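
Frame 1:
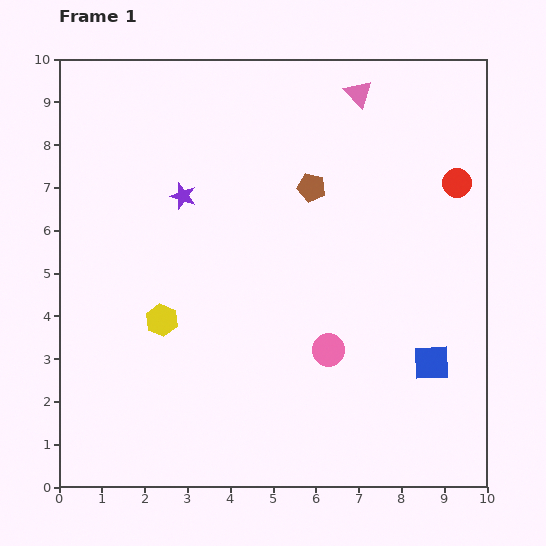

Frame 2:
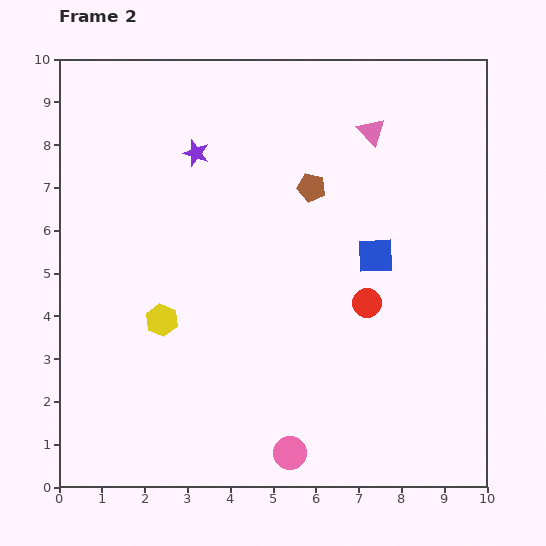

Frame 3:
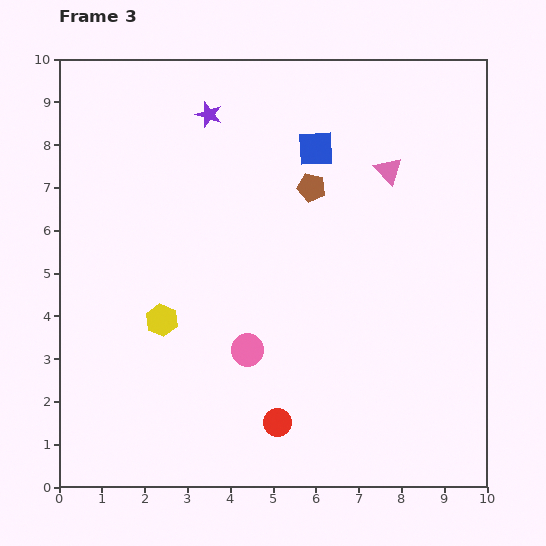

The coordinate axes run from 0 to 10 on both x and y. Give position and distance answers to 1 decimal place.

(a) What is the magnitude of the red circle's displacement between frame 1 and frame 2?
3.5

The red circle moved from (9.3, 7.1) to (7.2, 4.3), a distance of √(2.1² + 2.8²) ≈ 3.5.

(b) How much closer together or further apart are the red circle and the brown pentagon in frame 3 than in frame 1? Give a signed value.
+2.2

Distance in frame 1: 3.4. Distance in frame 3: 5.6.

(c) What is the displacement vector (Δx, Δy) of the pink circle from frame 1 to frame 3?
(-1.9, 0.0)

The pink circle was at (6.3, 3.2) in frame 1 and (4.4, 3.2) in frame 3.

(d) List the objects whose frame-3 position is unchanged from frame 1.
the yellow hexagon, the brown pentagon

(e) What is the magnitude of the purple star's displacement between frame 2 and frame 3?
0.9

The purple star moved from (3.2, 7.8) to (3.5, 8.7), a distance of √(0.3² + 0.9²) ≈ 0.9.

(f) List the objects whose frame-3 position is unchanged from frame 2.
the yellow hexagon, the brown pentagon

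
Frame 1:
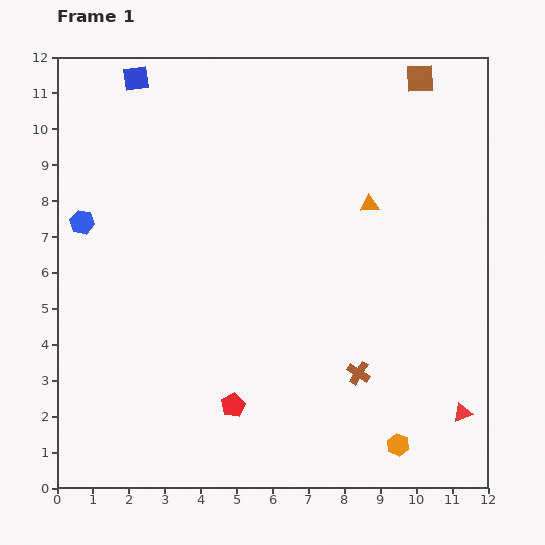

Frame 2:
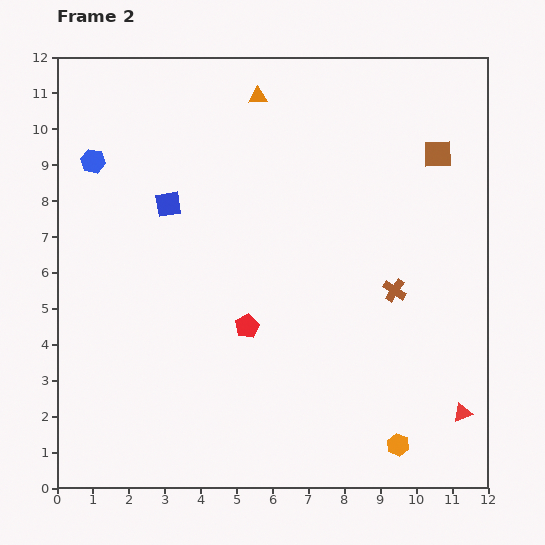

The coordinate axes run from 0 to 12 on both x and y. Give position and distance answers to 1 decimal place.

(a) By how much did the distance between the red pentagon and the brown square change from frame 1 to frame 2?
-3.3

Distance in frame 1: 10.5. Distance in frame 2: 7.2.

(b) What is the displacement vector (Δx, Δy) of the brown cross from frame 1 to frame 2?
(1.0, 2.3)

The brown cross was at (8.4, 3.2) in frame 1 and (9.4, 5.5) in frame 2.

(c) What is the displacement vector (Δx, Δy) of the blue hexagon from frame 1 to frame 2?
(0.3, 1.7)

The blue hexagon was at (0.7, 7.4) in frame 1 and (1.0, 9.1) in frame 2.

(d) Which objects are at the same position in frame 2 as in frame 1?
the red triangle, the orange hexagon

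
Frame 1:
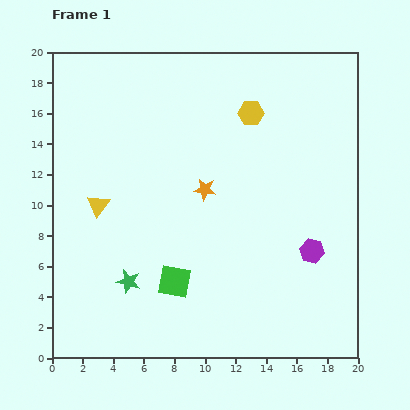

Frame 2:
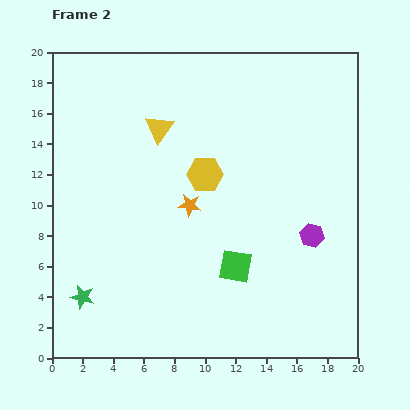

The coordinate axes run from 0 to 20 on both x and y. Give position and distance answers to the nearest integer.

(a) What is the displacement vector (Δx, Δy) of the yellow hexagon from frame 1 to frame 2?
(-3, -4)

The yellow hexagon was at (13, 16) in frame 1 and (10, 12) in frame 2.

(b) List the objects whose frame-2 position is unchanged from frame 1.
none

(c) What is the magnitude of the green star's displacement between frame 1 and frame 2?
3

The green star moved from (5, 5) to (2, 4), a distance of √(3² + 1²) ≈ 3.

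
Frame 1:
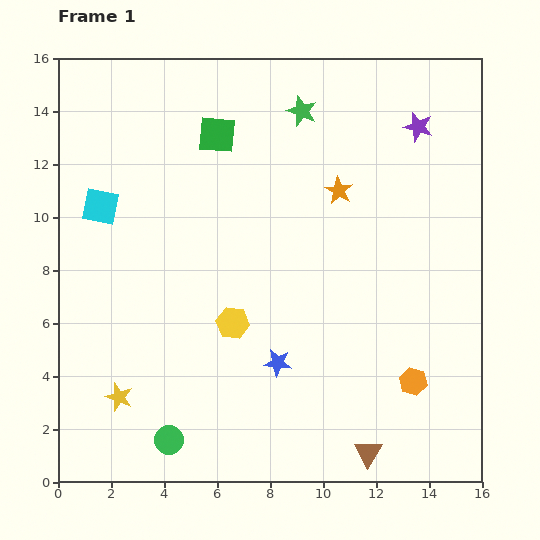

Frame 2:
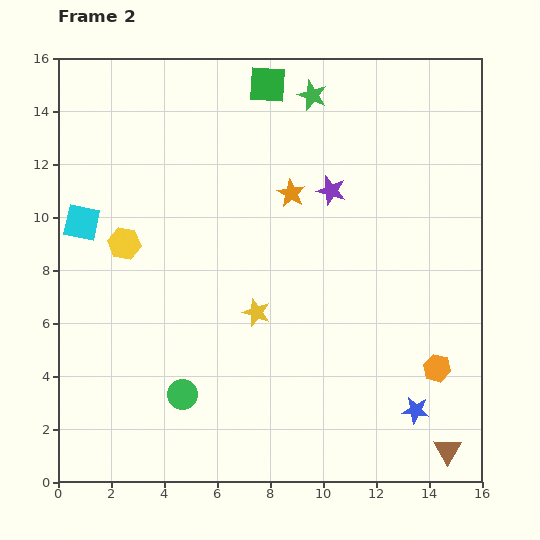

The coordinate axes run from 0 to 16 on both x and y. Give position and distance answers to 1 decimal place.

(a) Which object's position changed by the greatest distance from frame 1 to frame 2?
the yellow star

(moved 6.1; next 5.5)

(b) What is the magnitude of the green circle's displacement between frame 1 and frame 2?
1.8

The green circle moved from (4.2, 1.6) to (4.7, 3.3), a distance of √(0.5² + 1.7²) ≈ 1.8.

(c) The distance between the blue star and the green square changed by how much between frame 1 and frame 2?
+4.6

Distance in frame 1: 8.9. Distance in frame 2: 13.5.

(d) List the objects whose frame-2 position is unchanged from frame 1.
none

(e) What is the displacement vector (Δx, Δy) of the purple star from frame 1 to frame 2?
(-3.3, -2.4)

The purple star was at (13.6, 13.4) in frame 1 and (10.3, 11.0) in frame 2.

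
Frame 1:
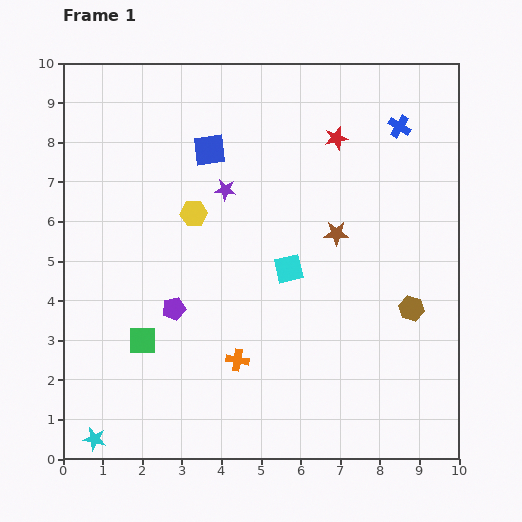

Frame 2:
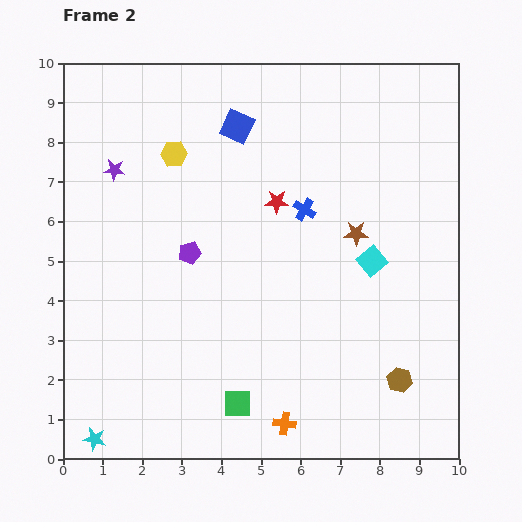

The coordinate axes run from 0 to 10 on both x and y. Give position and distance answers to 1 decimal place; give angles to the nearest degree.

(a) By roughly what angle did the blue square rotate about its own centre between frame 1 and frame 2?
32° clockwise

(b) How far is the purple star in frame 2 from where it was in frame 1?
2.8

The purple star moved from (4.1, 6.8) to (1.3, 7.3), a distance of √(2.8² + 0.5²) ≈ 2.8.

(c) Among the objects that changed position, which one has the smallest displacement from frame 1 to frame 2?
the brown star

(moved 0.5)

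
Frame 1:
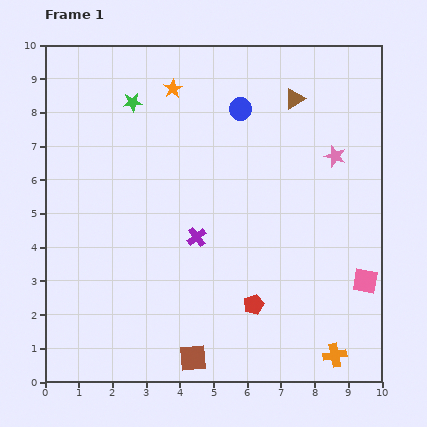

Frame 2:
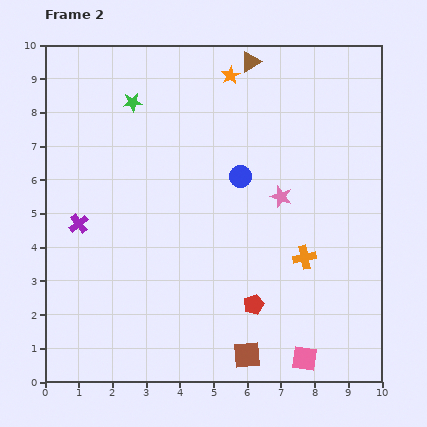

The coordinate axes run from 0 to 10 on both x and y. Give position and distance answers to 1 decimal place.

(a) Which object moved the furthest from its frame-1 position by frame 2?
the purple cross

(moved 3.5; next 3.0)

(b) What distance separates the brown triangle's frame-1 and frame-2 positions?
1.7

The brown triangle moved from (7.4, 8.4) to (6.1, 9.5), a distance of √(1.3² + 1.1²) ≈ 1.7.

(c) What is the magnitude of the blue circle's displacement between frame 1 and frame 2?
2.0

The blue circle moved from (5.8, 8.1) to (5.8, 6.1), a distance of √(0.0² + 2.0²) ≈ 2.0.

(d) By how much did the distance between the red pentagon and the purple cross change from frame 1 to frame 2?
+3.1

Distance in frame 1: 2.6. Distance in frame 2: 5.7.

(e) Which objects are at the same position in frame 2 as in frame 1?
the green star, the red pentagon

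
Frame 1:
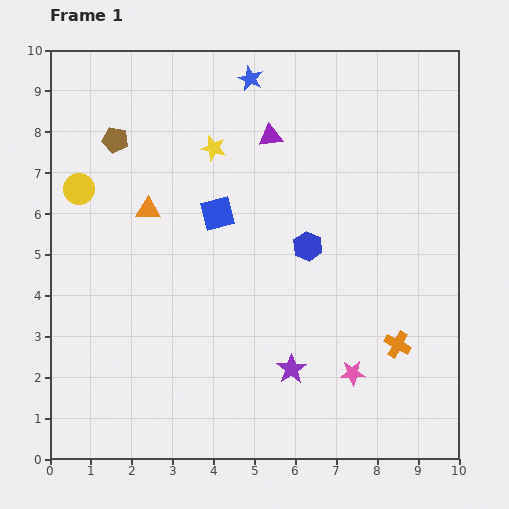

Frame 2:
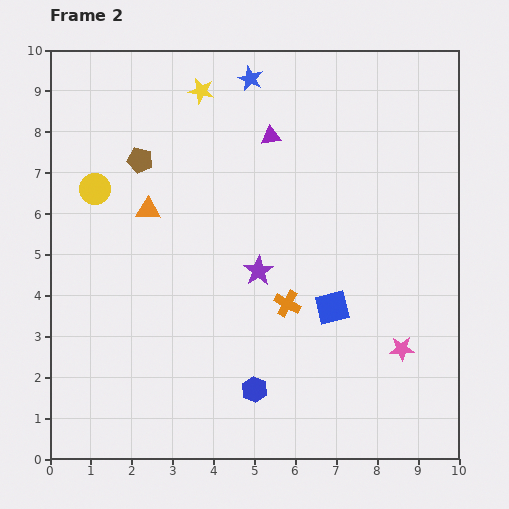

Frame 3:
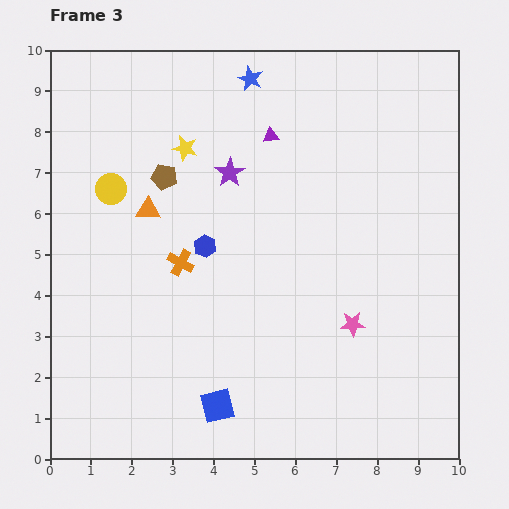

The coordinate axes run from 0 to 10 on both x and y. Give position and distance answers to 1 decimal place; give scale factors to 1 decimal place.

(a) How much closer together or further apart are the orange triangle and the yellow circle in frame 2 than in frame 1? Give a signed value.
-0.4

Distance in frame 1: 1.8. Distance in frame 2: 1.4.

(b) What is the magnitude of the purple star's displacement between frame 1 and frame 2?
2.5

The purple star moved from (5.9, 2.2) to (5.1, 4.6), a distance of √(0.8² + 2.4²) ≈ 2.5.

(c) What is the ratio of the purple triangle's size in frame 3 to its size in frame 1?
0.7×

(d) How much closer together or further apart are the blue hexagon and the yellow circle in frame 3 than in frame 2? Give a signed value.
-3.6

Distance in frame 2: 6.3. Distance in frame 3: 2.7.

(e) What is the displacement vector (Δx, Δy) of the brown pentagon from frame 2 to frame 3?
(0.6, -0.4)

The brown pentagon was at (2.2, 7.3) in frame 2 and (2.8, 6.9) in frame 3.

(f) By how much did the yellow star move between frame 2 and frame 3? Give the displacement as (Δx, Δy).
(-0.4, -1.4)

The yellow star was at (3.7, 9.0) in frame 2 and (3.3, 7.6) in frame 3.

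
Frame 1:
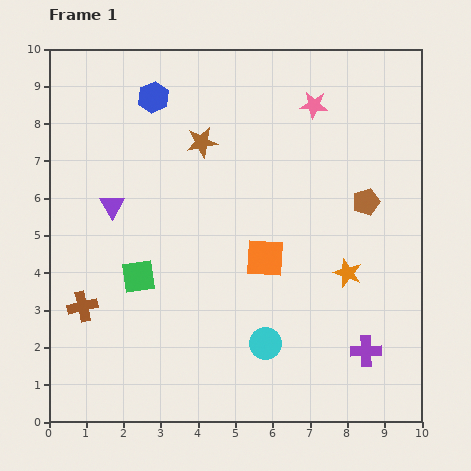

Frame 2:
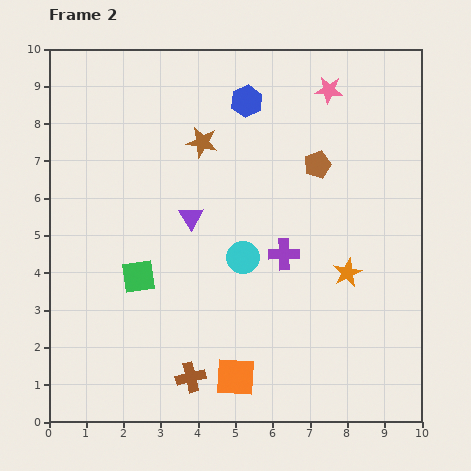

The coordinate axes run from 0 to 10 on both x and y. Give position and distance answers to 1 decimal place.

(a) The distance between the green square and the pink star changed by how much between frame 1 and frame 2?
+0.5

Distance in frame 1: 6.6. Distance in frame 2: 7.1.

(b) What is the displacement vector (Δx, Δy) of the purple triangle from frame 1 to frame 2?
(2.1, -0.3)

The purple triangle was at (1.7, 5.8) in frame 1 and (3.8, 5.5) in frame 2.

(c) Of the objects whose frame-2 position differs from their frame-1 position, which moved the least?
the pink star

(moved 0.6)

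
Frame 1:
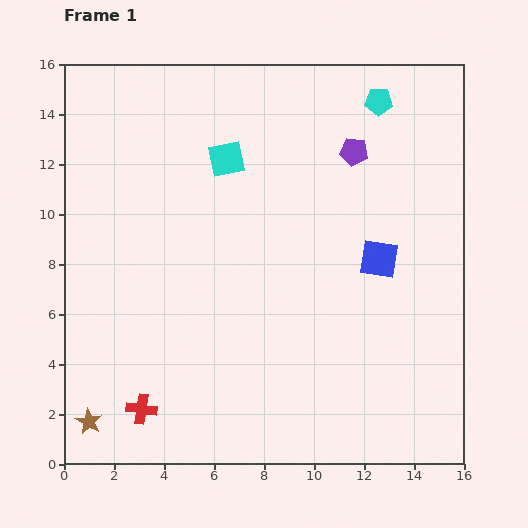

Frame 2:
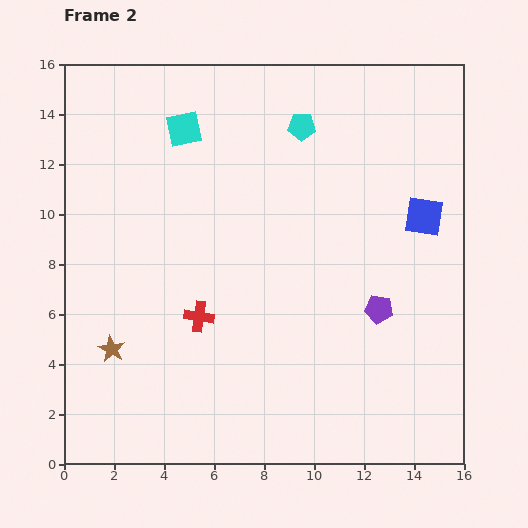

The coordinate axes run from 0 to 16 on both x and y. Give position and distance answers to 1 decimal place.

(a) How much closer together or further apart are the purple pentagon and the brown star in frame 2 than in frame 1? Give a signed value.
-4.3

Distance in frame 1: 15.1. Distance in frame 2: 10.8.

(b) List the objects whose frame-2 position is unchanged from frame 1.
none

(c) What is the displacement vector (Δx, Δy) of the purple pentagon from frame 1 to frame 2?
(1.0, -6.3)

The purple pentagon was at (11.6, 12.5) in frame 1 and (12.6, 6.2) in frame 2.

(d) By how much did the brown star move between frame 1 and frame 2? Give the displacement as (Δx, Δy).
(0.9, 2.9)

The brown star was at (1.0, 1.7) in frame 1 and (1.9, 4.6) in frame 2.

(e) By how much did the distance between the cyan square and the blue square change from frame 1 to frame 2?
+2.9

Distance in frame 1: 7.3. Distance in frame 2: 10.2.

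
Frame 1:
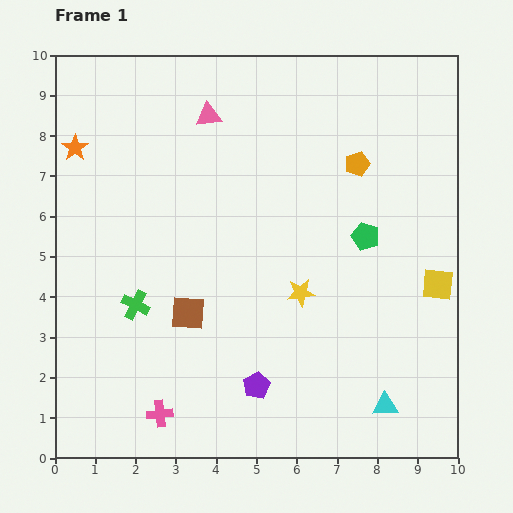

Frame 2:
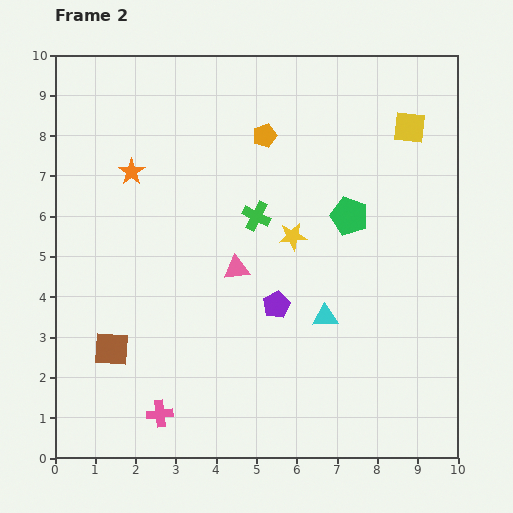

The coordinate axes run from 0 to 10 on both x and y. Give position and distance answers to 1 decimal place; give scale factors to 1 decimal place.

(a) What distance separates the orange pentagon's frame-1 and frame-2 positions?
2.4

The orange pentagon moved from (7.5, 7.3) to (5.2, 8.0), a distance of √(2.3² + 0.7²) ≈ 2.4.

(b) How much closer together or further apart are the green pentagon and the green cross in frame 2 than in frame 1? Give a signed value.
-3.6

Distance in frame 1: 5.9. Distance in frame 2: 2.3.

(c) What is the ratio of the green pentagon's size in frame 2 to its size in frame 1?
1.4×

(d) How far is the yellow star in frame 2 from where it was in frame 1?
1.4

The yellow star moved from (6.1, 4.1) to (5.9, 5.5), a distance of √(0.2² + 1.4²) ≈ 1.4.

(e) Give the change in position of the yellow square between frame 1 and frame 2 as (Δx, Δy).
(-0.7, 3.9)

The yellow square was at (9.5, 4.3) in frame 1 and (8.8, 8.2) in frame 2.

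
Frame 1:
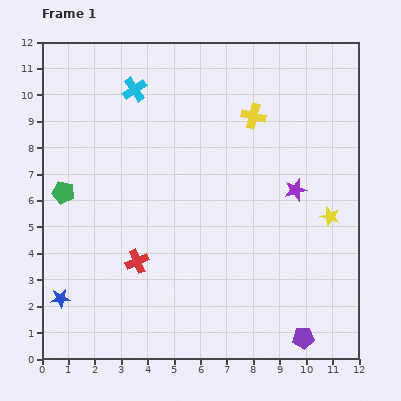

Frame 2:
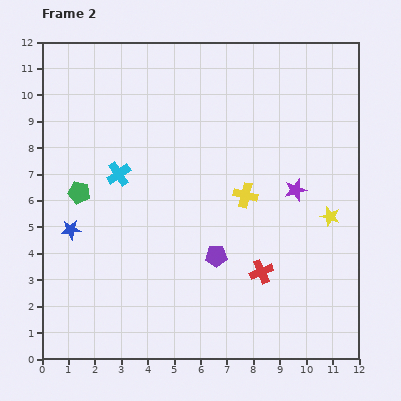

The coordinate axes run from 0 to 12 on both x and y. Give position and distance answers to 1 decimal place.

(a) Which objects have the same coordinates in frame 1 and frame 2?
the purple star, the yellow star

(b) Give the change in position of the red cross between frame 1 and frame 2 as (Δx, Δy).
(4.7, -0.4)

The red cross was at (3.6, 3.7) in frame 1 and (8.3, 3.3) in frame 2.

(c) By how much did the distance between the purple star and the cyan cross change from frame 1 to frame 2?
-0.5

Distance in frame 1: 7.2. Distance in frame 2: 6.7.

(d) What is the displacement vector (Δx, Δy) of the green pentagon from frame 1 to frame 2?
(0.6, 0.0)

The green pentagon was at (0.8, 6.3) in frame 1 and (1.4, 6.3) in frame 2.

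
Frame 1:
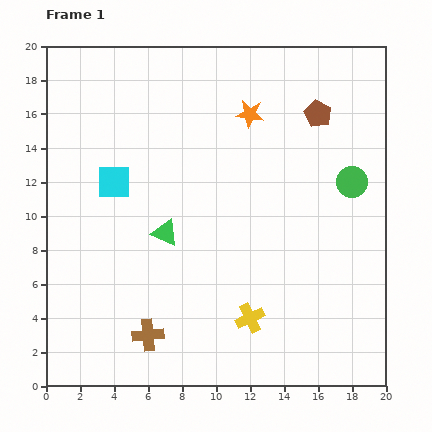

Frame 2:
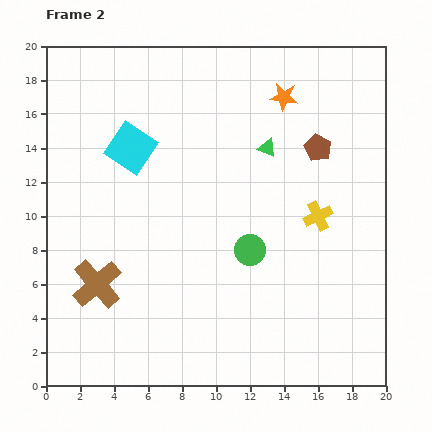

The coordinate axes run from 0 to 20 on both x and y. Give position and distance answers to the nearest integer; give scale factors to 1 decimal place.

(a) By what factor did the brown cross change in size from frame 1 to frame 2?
1.6×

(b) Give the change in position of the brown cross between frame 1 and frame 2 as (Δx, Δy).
(-3, 3)

The brown cross was at (6, 3) in frame 1 and (3, 6) in frame 2.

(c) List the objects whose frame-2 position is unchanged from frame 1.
none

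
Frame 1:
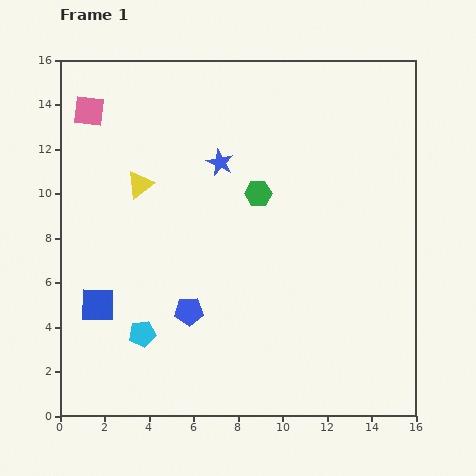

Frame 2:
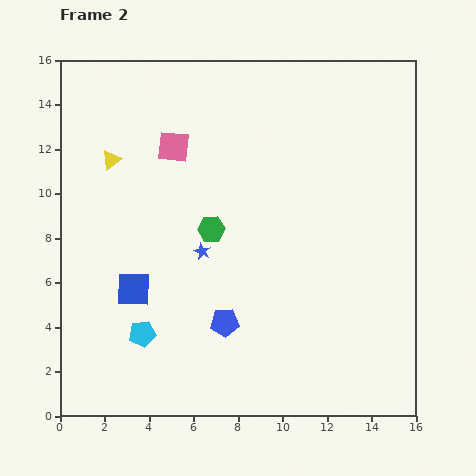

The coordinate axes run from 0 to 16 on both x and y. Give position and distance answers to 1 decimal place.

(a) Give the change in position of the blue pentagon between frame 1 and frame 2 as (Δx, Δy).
(1.6, -0.5)

The blue pentagon was at (5.8, 4.7) in frame 1 and (7.4, 4.2) in frame 2.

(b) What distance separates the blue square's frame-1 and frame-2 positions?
1.7

The blue square moved from (1.7, 5.0) to (3.3, 5.7), a distance of √(1.6² + 0.7²) ≈ 1.7.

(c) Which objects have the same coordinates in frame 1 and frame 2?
the cyan pentagon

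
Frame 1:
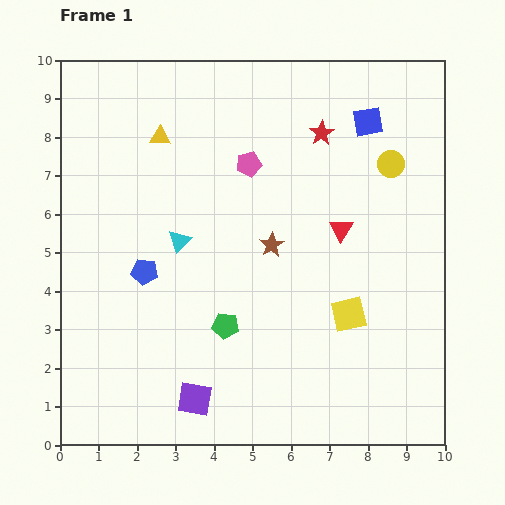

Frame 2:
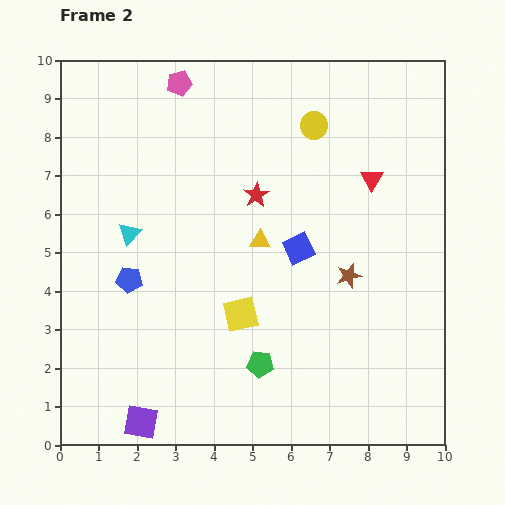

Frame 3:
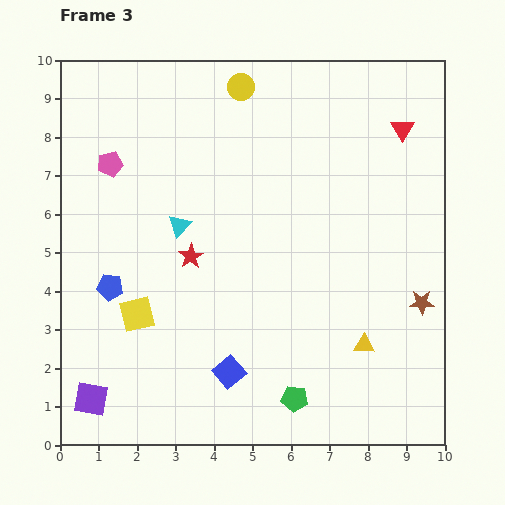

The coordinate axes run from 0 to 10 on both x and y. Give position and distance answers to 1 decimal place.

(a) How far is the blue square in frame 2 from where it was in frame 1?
3.8

The blue square moved from (8.0, 8.4) to (6.2, 5.1), a distance of √(1.8² + 3.3²) ≈ 3.8.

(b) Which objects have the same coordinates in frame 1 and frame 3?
none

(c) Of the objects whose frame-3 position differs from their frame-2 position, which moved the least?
the blue pentagon

(moved 0.5)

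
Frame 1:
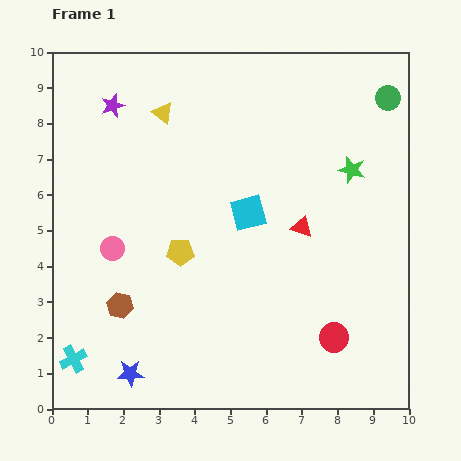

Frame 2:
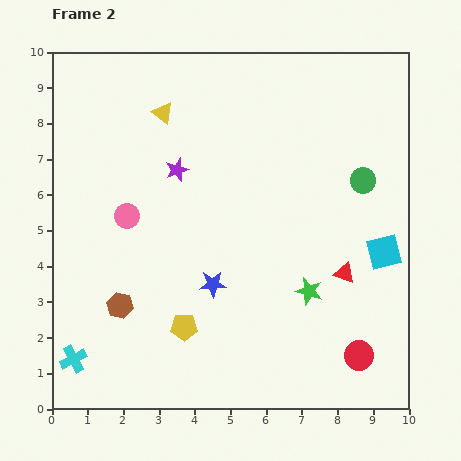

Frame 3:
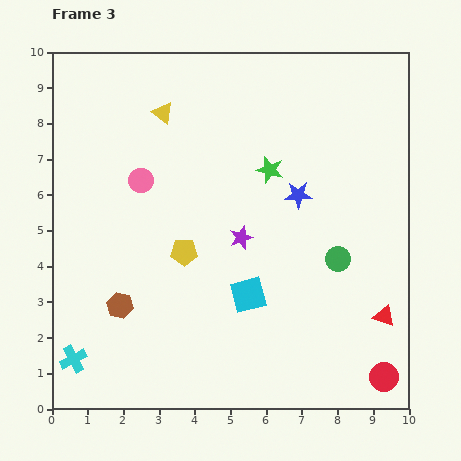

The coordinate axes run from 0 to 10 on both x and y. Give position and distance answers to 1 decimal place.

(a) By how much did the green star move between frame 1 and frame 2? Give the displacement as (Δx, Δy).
(-1.2, -3.4)

The green star was at (8.4, 6.7) in frame 1 and (7.2, 3.3) in frame 2.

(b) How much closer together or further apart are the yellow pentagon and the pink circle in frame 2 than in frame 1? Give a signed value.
+1.6

Distance in frame 1: 1.9. Distance in frame 2: 3.5.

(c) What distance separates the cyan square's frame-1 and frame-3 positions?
2.3

The cyan square moved from (5.5, 5.5) to (5.5, 3.2), a distance of √(0.0² + 2.3²) ≈ 2.3.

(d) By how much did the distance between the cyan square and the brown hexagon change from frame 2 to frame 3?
-4.0

Distance in frame 2: 7.6. Distance in frame 3: 3.6.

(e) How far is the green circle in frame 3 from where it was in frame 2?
2.3

The green circle moved from (8.7, 6.4) to (8.0, 4.2), a distance of √(0.7² + 2.2²) ≈ 2.3.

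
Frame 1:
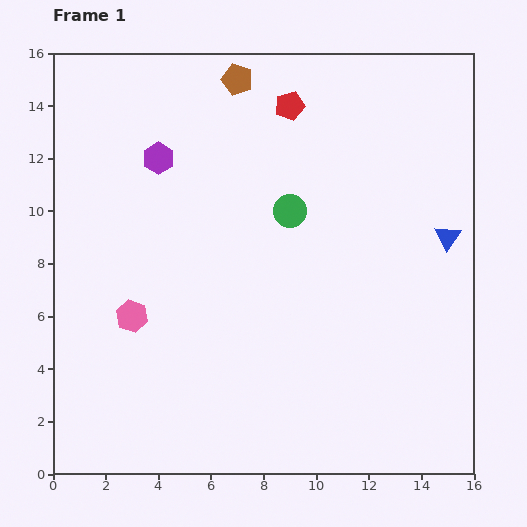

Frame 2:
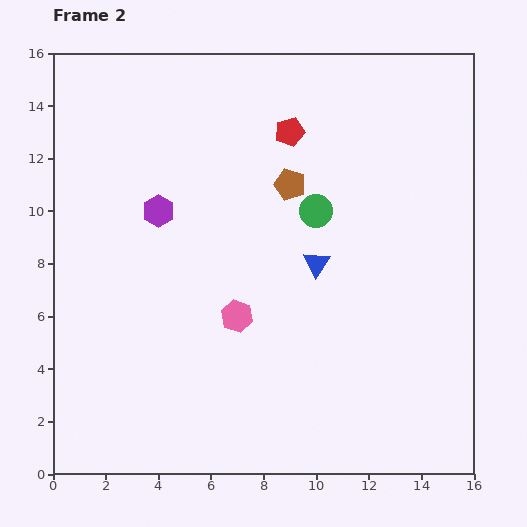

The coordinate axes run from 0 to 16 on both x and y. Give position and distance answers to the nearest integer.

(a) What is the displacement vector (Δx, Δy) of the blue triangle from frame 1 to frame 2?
(-5, -1)

The blue triangle was at (15, 9) in frame 1 and (10, 8) in frame 2.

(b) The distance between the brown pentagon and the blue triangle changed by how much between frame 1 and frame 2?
-7

Distance in frame 1: 10. Distance in frame 2: 3.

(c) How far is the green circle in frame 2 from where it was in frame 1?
1

The green circle moved from (9, 10) to (10, 10), a distance of √(1² + 0²) ≈ 1.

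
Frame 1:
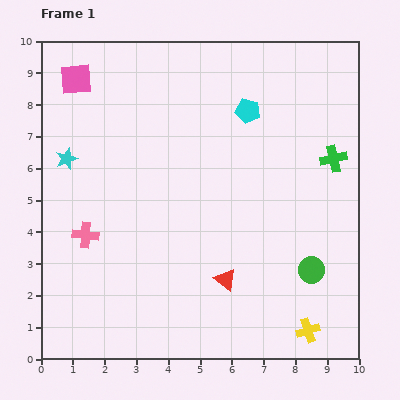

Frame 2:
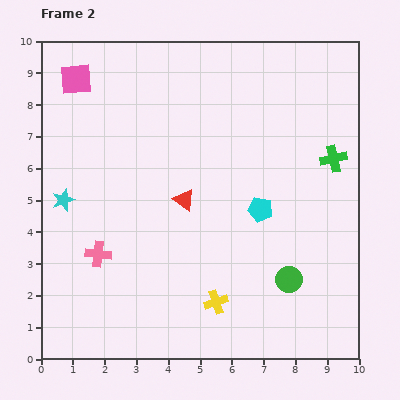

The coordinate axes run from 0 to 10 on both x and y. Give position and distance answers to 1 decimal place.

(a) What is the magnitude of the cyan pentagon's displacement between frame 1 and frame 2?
3.1

The cyan pentagon moved from (6.5, 7.8) to (6.9, 4.7), a distance of √(0.4² + 3.1²) ≈ 3.1.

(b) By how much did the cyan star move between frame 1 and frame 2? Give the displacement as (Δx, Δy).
(-0.1, -1.3)

The cyan star was at (0.8, 6.3) in frame 1 and (0.7, 5.0) in frame 2.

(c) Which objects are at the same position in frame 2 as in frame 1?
the pink square, the green cross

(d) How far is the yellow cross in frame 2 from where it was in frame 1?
3.0

The yellow cross moved from (8.4, 0.9) to (5.5, 1.8), a distance of √(2.9² + 0.9²) ≈ 3.0.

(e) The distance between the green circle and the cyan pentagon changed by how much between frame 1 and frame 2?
-3.0

Distance in frame 1: 5.4. Distance in frame 2: 2.4.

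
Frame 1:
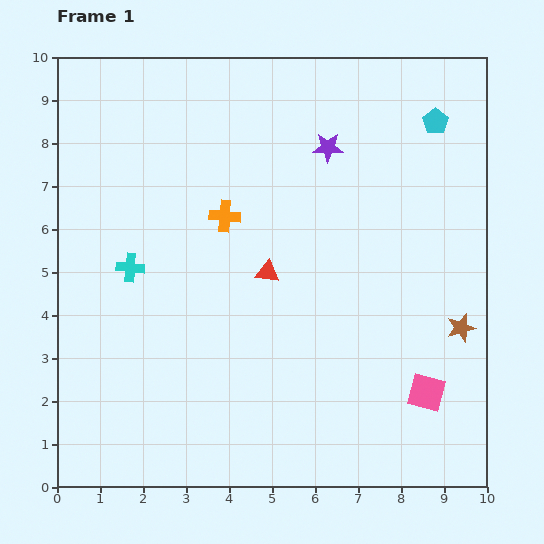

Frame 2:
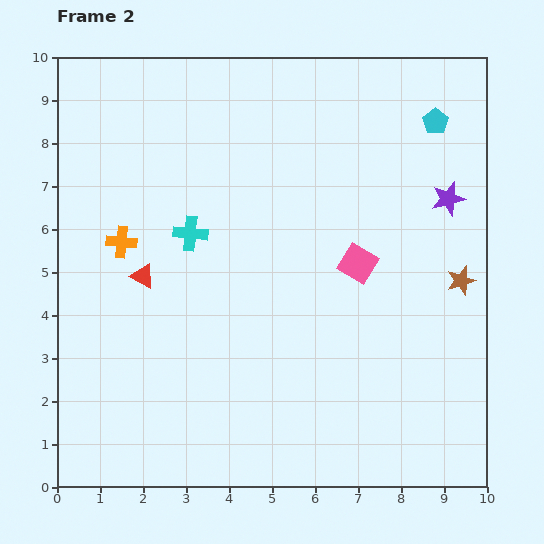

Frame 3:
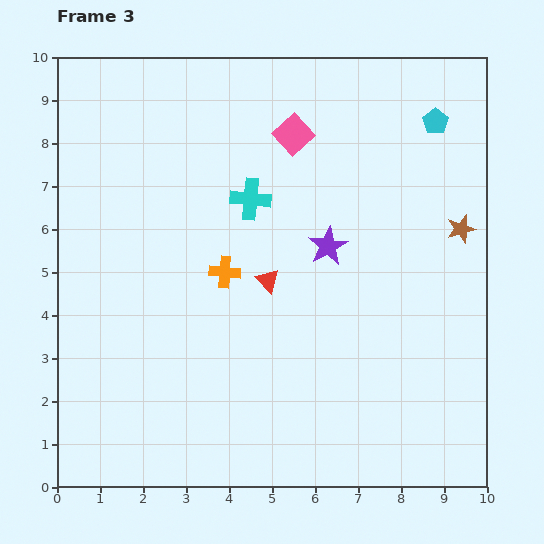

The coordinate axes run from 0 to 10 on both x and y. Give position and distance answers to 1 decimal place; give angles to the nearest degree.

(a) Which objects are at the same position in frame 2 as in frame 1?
the cyan pentagon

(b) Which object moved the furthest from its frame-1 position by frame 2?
the pink square

(moved 3.4; next 3.0)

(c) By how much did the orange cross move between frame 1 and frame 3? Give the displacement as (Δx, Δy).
(0.0, -1.3)

The orange cross was at (3.9, 6.3) in frame 1 and (3.9, 5.0) in frame 3.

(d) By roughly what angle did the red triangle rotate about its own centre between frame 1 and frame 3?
37° clockwise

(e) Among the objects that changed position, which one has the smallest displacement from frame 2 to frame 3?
the brown star

(moved 1.2)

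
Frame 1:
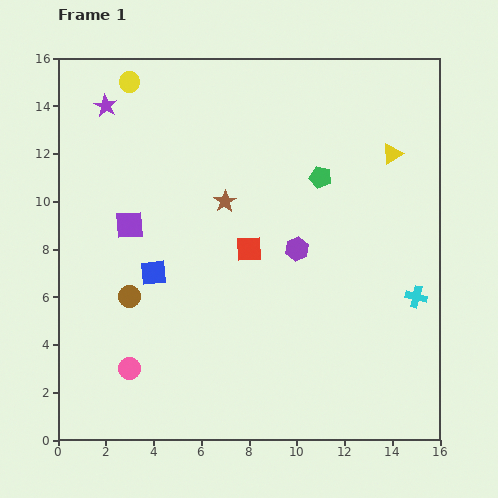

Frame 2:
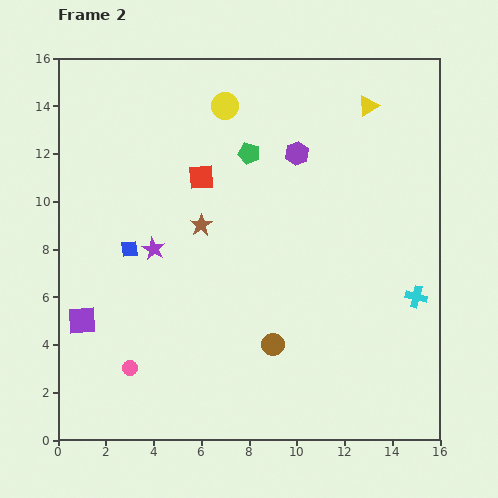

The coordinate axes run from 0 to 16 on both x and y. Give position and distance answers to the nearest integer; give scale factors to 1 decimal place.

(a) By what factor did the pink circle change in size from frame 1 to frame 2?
0.7×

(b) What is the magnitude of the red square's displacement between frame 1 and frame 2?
4

The red square moved from (8, 8) to (6, 11), a distance of √(2² + 3²) ≈ 4.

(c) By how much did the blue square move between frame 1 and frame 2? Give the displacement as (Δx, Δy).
(-1, 1)

The blue square was at (4, 7) in frame 1 and (3, 8) in frame 2.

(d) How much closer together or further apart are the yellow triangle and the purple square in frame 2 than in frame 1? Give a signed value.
+4

Distance in frame 1: 11. Distance in frame 2: 15.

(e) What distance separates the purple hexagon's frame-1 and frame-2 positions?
4

The purple hexagon moved from (10, 8) to (10, 12), a distance of √(0² + 4²) ≈ 4.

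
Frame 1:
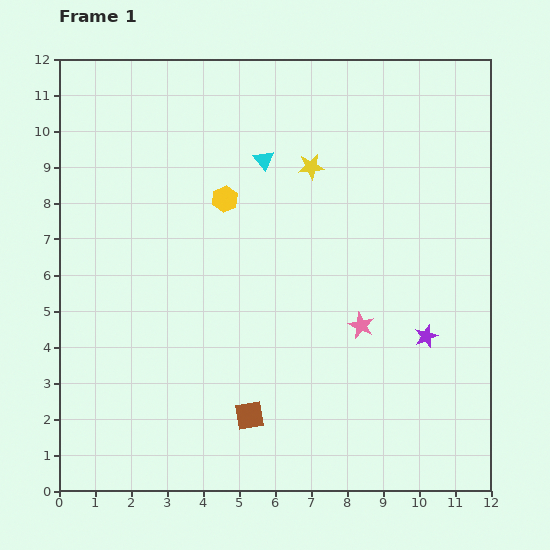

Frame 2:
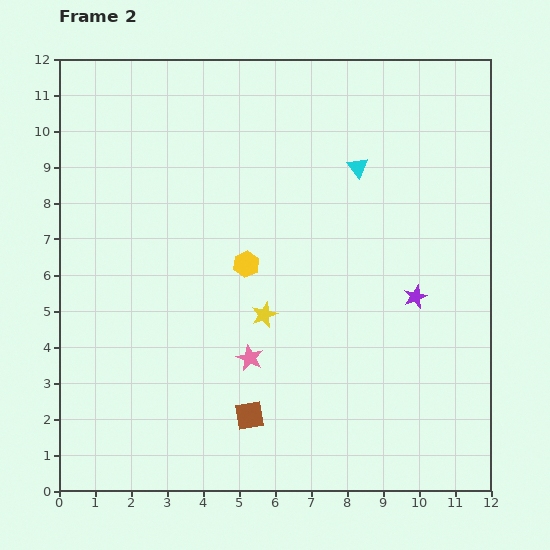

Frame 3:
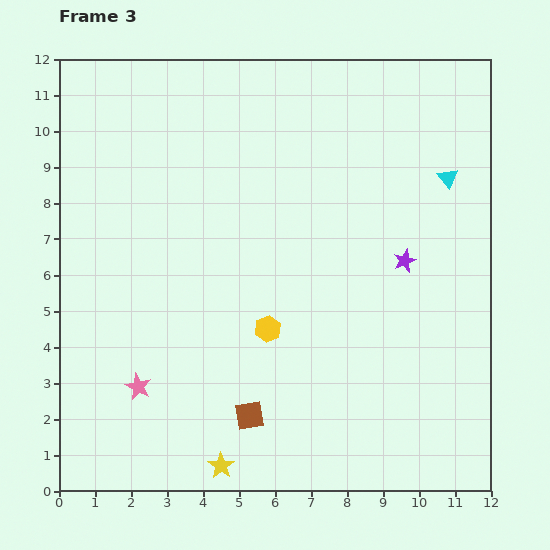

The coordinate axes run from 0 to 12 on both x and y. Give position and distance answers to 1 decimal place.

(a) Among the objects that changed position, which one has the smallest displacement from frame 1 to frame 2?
the purple star

(moved 1.1)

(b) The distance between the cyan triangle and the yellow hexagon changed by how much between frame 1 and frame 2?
+2.5

Distance in frame 1: 1.6. Distance in frame 2: 4.1.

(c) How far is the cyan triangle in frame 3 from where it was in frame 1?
5.1

The cyan triangle moved from (5.7, 9.2) to (10.8, 8.7), a distance of √(5.1² + 0.5²) ≈ 5.1.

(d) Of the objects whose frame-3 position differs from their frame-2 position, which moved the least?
the purple star

(moved 1.0)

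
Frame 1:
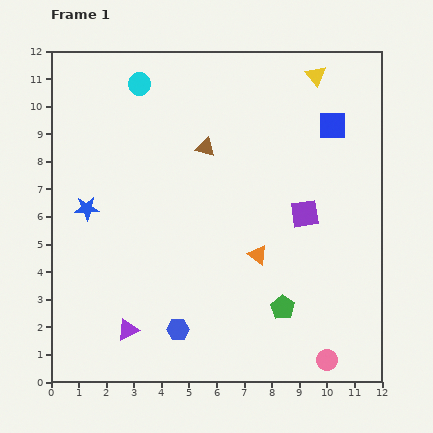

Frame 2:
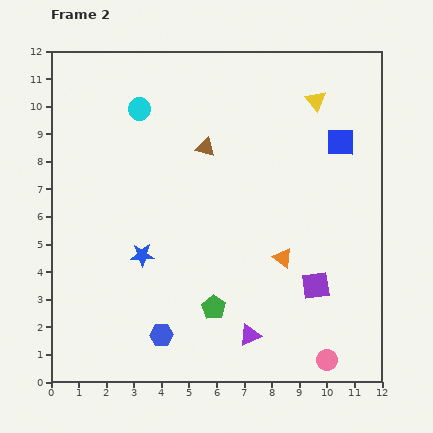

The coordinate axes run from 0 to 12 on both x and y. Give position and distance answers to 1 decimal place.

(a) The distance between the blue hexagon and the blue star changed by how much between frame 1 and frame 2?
-2.5

Distance in frame 1: 5.5. Distance in frame 2: 3.0.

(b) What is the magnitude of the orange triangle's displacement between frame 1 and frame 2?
0.9

The orange triangle moved from (7.5, 4.6) to (8.4, 4.5), a distance of √(0.9² + 0.1²) ≈ 0.9.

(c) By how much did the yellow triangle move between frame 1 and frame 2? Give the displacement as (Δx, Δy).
(0.0, -0.9)

The yellow triangle was at (9.6, 11.1) in frame 1 and (9.6, 10.2) in frame 2.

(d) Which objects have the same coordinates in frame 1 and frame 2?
the brown triangle, the pink circle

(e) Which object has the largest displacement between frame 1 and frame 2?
the purple triangle

(moved 4.4; next 2.6)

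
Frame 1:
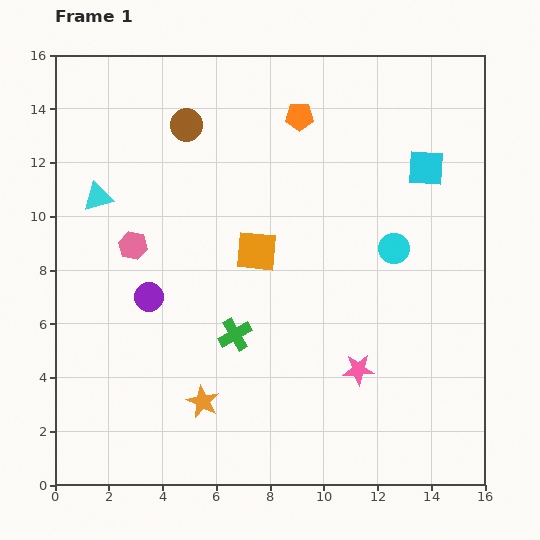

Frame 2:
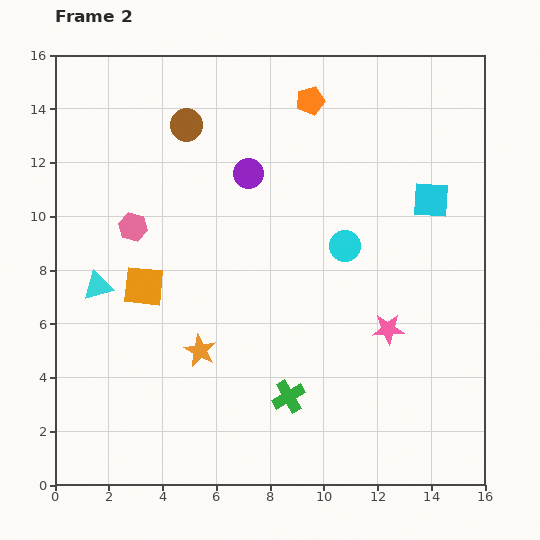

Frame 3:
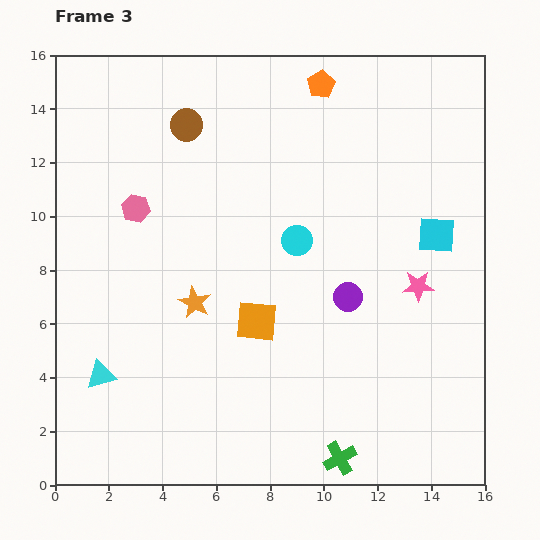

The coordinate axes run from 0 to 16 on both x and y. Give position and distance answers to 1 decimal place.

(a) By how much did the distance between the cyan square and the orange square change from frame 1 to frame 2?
+4.2

Distance in frame 1: 7.0. Distance in frame 2: 11.2.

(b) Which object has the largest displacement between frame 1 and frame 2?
the purple circle

(moved 5.9; next 4.4)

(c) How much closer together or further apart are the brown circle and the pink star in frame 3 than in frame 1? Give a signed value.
-0.6

Distance in frame 1: 11.1. Distance in frame 3: 10.5.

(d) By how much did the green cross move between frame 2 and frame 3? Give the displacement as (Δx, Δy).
(1.9, -2.3)

The green cross was at (8.7, 3.3) in frame 2 and (10.6, 1.0) in frame 3.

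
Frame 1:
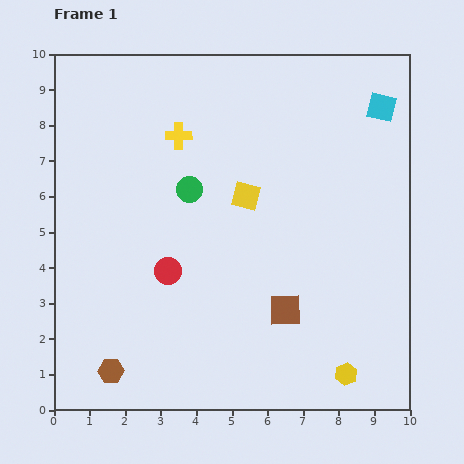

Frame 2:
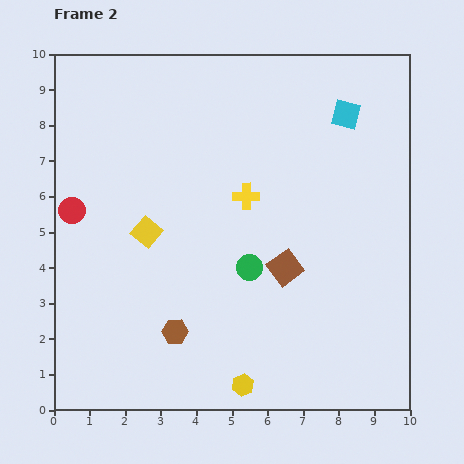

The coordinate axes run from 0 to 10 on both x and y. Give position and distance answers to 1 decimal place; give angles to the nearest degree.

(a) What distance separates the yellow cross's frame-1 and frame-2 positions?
2.5

The yellow cross moved from (3.5, 7.7) to (5.4, 6.0), a distance of √(1.9² + 1.7²) ≈ 2.5.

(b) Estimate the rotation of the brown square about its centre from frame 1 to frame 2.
35° counter-clockwise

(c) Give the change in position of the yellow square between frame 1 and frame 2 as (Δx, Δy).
(-2.8, -1.0)

The yellow square was at (5.4, 6.0) in frame 1 and (2.6, 5.0) in frame 2.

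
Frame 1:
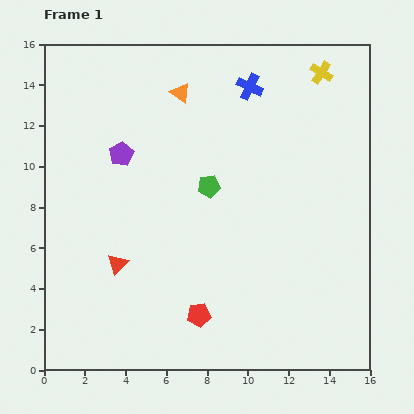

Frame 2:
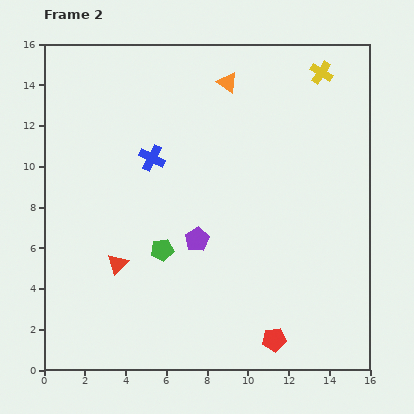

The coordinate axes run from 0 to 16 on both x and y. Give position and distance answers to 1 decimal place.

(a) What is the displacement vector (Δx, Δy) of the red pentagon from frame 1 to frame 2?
(3.7, -1.2)

The red pentagon was at (7.6, 2.7) in frame 1 and (11.3, 1.5) in frame 2.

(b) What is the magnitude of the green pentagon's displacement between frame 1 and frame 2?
3.9

The green pentagon moved from (8.1, 9.0) to (5.8, 5.9), a distance of √(2.3² + 3.1²) ≈ 3.9.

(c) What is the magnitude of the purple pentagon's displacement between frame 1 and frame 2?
5.6

The purple pentagon moved from (3.8, 10.6) to (7.5, 6.4), a distance of √(3.7² + 4.2²) ≈ 5.6.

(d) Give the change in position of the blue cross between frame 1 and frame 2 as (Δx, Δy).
(-4.8, -3.5)

The blue cross was at (10.1, 13.9) in frame 1 and (5.3, 10.4) in frame 2.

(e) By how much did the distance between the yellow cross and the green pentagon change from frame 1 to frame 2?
+3.9

Distance in frame 1: 7.8. Distance in frame 2: 11.7.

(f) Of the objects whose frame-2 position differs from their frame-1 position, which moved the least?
the orange triangle

(moved 2.4)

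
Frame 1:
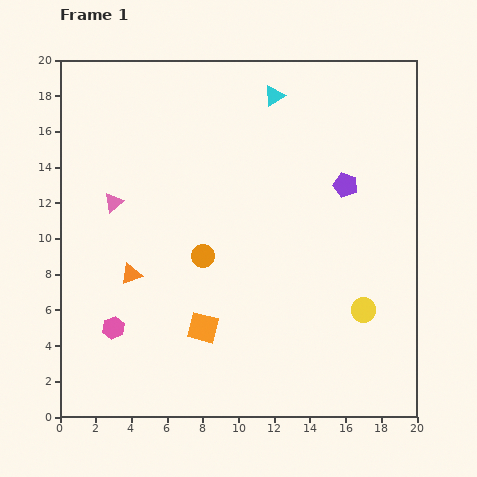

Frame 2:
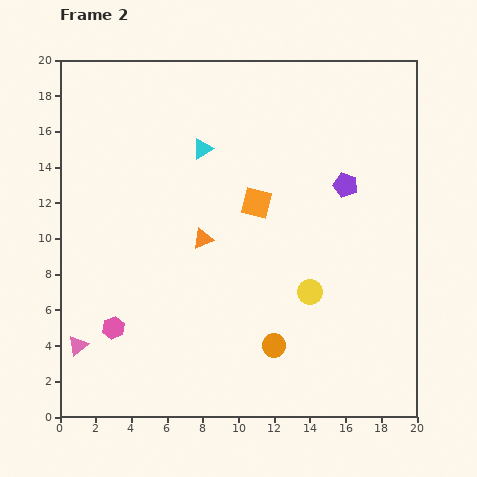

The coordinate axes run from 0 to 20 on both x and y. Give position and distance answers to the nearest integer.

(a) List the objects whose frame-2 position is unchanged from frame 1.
the pink hexagon, the purple pentagon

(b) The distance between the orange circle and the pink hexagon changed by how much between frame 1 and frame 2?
+3

Distance in frame 1: 6. Distance in frame 2: 9.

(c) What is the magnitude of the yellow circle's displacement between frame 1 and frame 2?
3

The yellow circle moved from (17, 6) to (14, 7), a distance of √(3² + 1²) ≈ 3.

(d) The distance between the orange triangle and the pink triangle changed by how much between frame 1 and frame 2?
+5

Distance in frame 1: 4. Distance in frame 2: 9.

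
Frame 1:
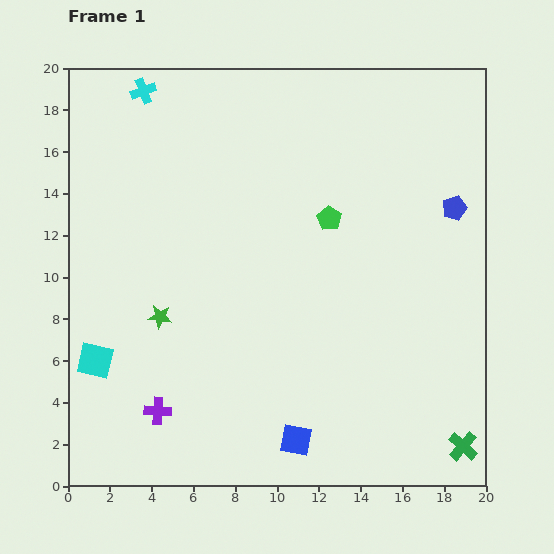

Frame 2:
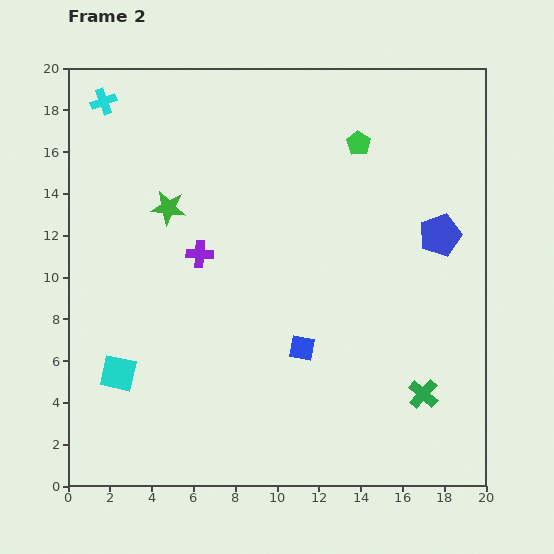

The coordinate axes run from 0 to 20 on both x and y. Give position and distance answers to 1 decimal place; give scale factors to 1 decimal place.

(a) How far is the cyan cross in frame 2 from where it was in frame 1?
2.0

The cyan cross moved from (3.6, 18.9) to (1.7, 18.4), a distance of √(1.9² + 0.5²) ≈ 2.0.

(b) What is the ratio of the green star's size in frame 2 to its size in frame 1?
1.4×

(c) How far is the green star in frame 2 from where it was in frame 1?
5.2

The green star moved from (4.4, 8.1) to (4.8, 13.3), a distance of √(0.4² + 5.2²) ≈ 5.2.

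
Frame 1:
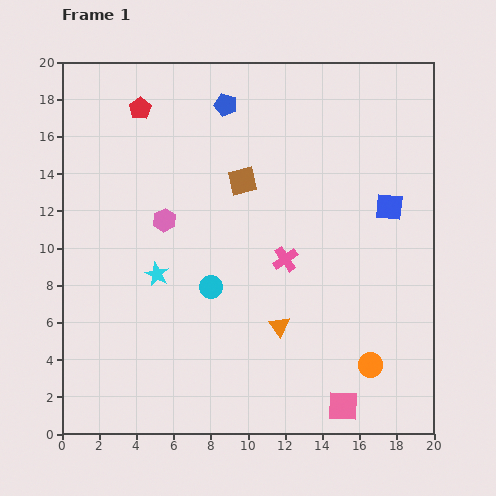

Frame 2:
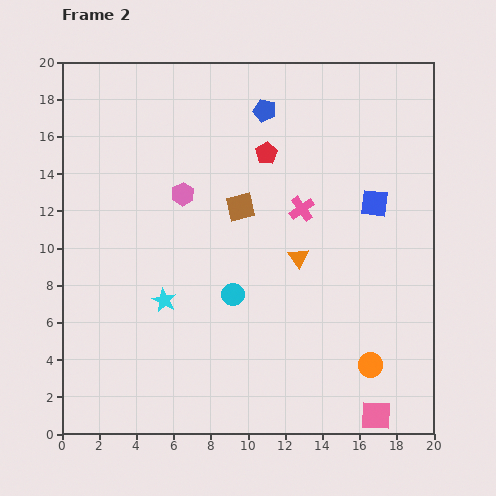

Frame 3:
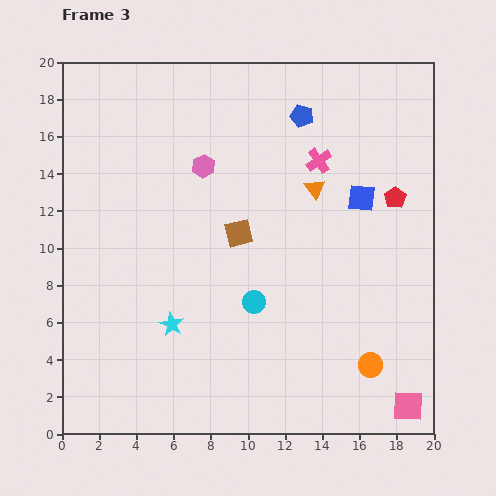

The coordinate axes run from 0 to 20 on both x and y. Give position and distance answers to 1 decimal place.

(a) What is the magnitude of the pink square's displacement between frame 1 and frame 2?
1.9

The pink square moved from (15.1, 1.5) to (16.9, 1.0), a distance of √(1.8² + 0.5²) ≈ 1.9.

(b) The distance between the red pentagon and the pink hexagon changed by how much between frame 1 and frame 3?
+4.3

Distance in frame 1: 6.1. Distance in frame 3: 10.4.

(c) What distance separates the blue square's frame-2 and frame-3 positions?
0.8

The blue square moved from (16.8, 12.4) to (16.1, 12.7), a distance of √(0.7² + 0.3²) ≈ 0.8.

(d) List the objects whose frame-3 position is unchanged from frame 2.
the orange circle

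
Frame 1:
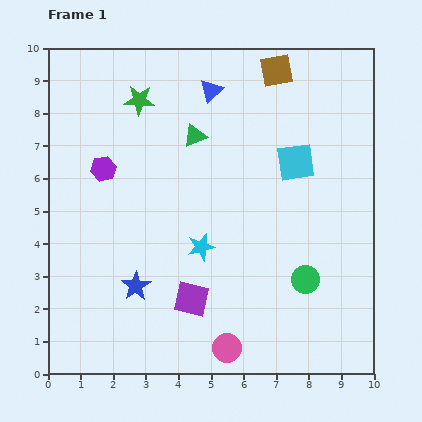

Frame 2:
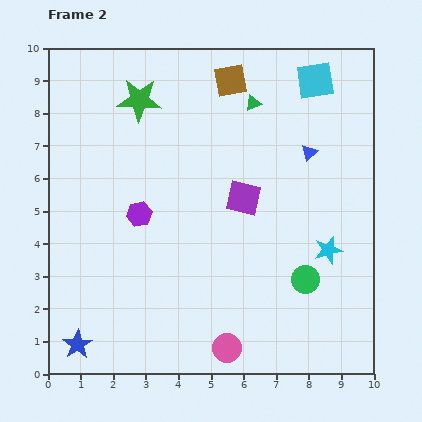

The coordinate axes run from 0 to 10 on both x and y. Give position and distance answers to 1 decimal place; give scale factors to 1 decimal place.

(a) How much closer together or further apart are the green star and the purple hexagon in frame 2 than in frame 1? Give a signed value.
+1.1

Distance in frame 1: 2.4. Distance in frame 2: 3.5.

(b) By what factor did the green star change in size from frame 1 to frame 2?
1.5×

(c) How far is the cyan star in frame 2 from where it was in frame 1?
3.9

The cyan star moved from (4.7, 3.9) to (8.6, 3.8), a distance of √(3.9² + 0.1²) ≈ 3.9.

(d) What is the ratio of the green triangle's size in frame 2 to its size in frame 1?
0.7×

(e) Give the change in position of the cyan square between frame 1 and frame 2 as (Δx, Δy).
(0.6, 2.5)

The cyan square was at (7.6, 6.5) in frame 1 and (8.2, 9.0) in frame 2.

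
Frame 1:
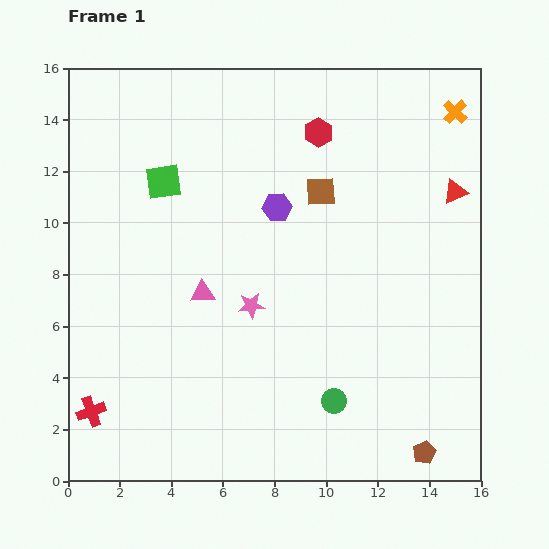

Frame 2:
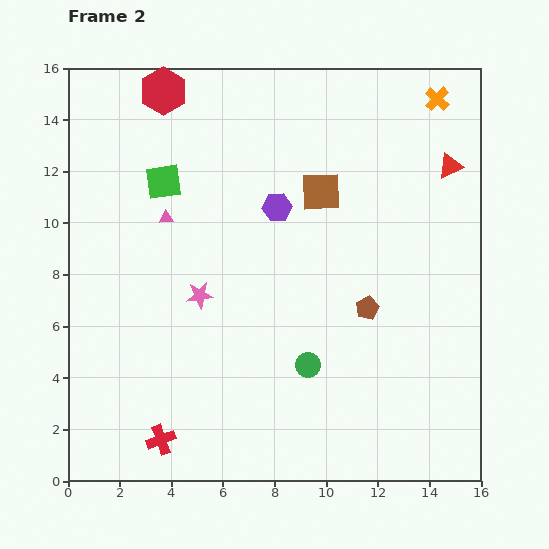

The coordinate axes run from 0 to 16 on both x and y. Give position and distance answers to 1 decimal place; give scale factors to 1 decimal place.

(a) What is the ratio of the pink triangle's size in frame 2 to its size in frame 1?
0.6×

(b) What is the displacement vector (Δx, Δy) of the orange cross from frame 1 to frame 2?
(-0.7, 0.5)

The orange cross was at (15.0, 14.3) in frame 1 and (14.3, 14.8) in frame 2.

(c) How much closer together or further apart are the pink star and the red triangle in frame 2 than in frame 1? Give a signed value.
+1.9

Distance in frame 1: 9.0. Distance in frame 2: 10.9.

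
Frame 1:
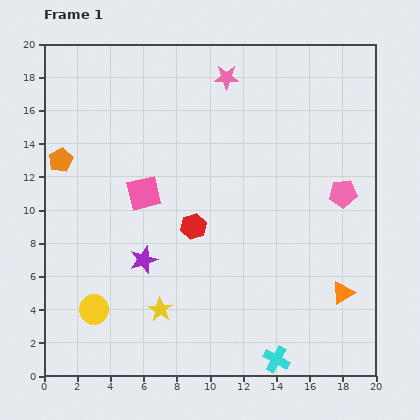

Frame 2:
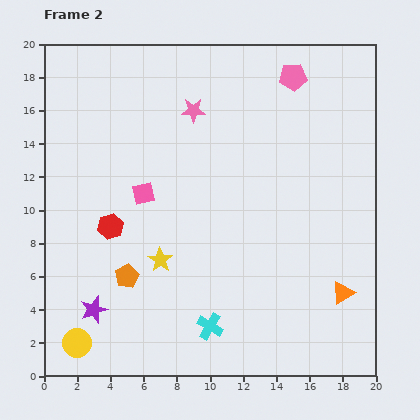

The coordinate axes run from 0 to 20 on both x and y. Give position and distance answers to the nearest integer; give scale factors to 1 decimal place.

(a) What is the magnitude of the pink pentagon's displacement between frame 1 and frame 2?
8

The pink pentagon moved from (18, 11) to (15, 18), a distance of √(3² + 7²) ≈ 8.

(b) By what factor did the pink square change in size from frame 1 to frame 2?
0.6×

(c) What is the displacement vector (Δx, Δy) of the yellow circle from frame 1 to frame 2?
(-1, -2)

The yellow circle was at (3, 4) in frame 1 and (2, 2) in frame 2.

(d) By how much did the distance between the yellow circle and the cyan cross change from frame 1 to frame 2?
-3

Distance in frame 1: 11. Distance in frame 2: 8.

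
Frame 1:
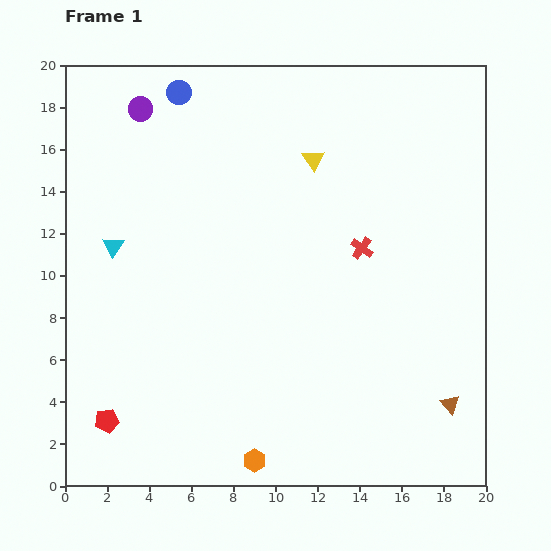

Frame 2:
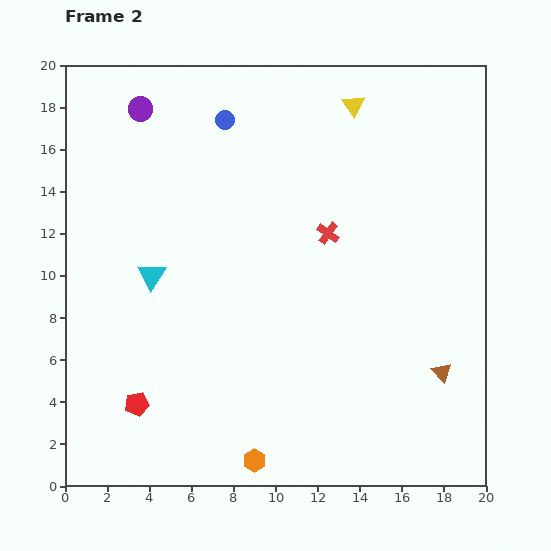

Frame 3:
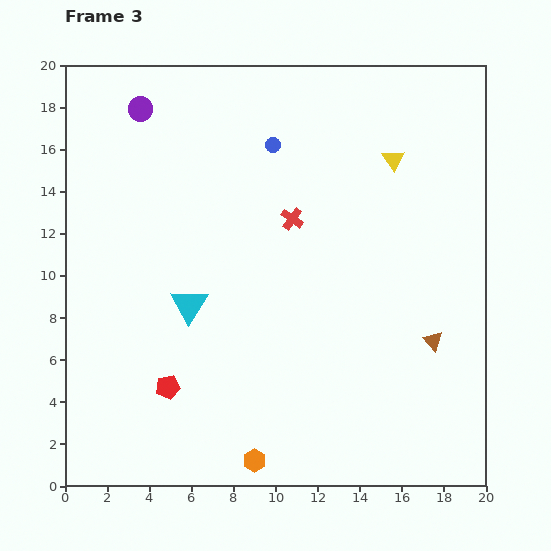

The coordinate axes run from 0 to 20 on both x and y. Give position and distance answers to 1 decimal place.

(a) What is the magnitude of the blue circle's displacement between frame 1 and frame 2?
2.6

The blue circle moved from (5.4, 18.7) to (7.6, 17.4), a distance of √(2.2² + 1.3²) ≈ 2.6.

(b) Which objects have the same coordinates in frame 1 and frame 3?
the purple circle, the orange hexagon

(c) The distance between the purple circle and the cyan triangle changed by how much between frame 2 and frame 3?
+1.7

Distance in frame 2: 7.9. Distance in frame 3: 9.6.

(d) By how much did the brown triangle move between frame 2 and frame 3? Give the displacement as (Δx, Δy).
(-0.4, 1.5)

The brown triangle was at (17.9, 5.4) in frame 2 and (17.5, 6.9) in frame 3.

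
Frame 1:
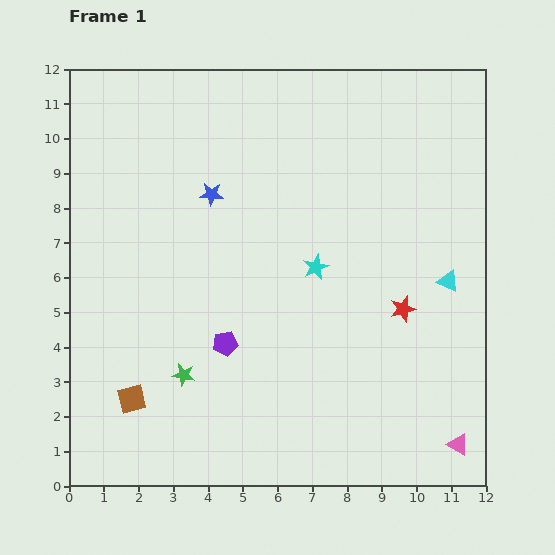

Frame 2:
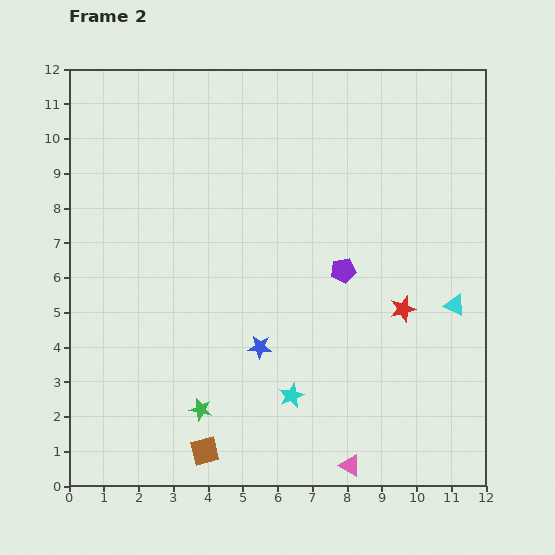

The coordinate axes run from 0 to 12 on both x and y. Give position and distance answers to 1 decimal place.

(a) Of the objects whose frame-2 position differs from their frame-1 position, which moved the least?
the cyan triangle

(moved 0.7)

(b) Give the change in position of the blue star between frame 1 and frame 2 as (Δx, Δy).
(1.4, -4.4)

The blue star was at (4.1, 8.4) in frame 1 and (5.5, 4.0) in frame 2.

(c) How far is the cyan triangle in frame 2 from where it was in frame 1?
0.7

The cyan triangle moved from (10.9, 5.9) to (11.1, 5.2), a distance of √(0.2² + 0.7²) ≈ 0.7.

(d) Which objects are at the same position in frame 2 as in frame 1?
the red star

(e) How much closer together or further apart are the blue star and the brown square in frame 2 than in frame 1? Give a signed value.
-2.9

Distance in frame 1: 6.3. Distance in frame 2: 3.4.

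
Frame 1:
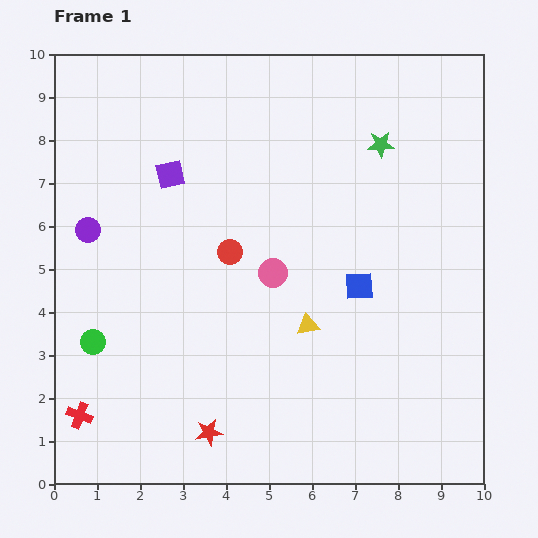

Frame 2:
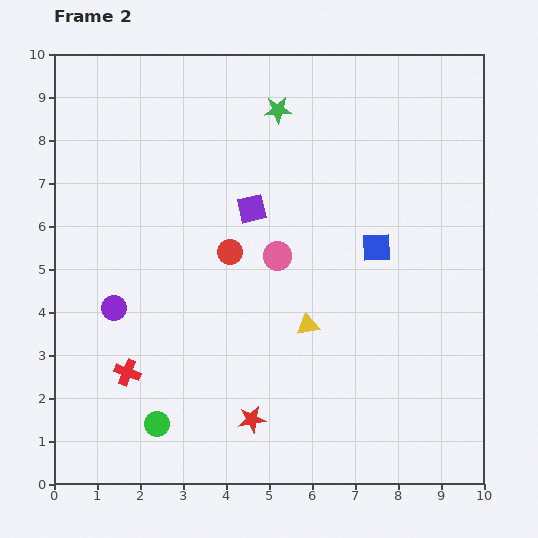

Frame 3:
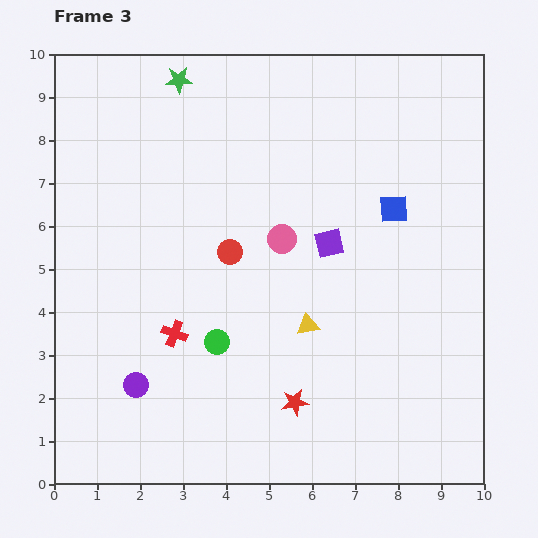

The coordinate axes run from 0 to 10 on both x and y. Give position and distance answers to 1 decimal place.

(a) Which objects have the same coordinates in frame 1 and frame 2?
the red circle, the yellow triangle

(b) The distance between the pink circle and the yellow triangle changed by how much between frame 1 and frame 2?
+0.3

Distance in frame 1: 1.4. Distance in frame 2: 1.7.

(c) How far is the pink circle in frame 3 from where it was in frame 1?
0.8

The pink circle moved from (5.1, 4.9) to (5.3, 5.7), a distance of √(0.2² + 0.8²) ≈ 0.8.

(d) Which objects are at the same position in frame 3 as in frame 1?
the red circle, the yellow triangle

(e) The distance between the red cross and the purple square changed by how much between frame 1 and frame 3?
-1.8

Distance in frame 1: 6.0. Distance in frame 3: 4.2.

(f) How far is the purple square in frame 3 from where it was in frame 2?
2.0

The purple square moved from (4.6, 6.4) to (6.4, 5.6), a distance of √(1.8² + 0.8²) ≈ 2.0.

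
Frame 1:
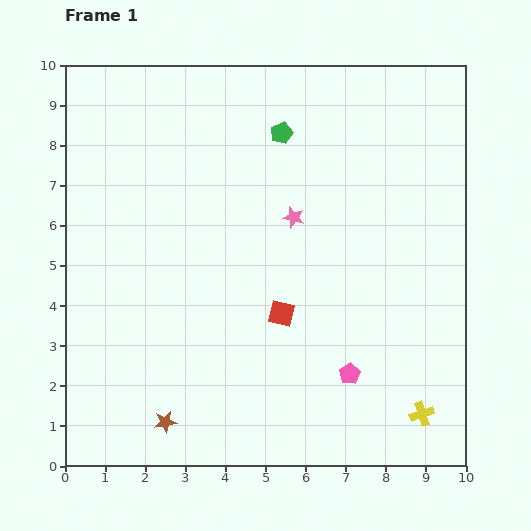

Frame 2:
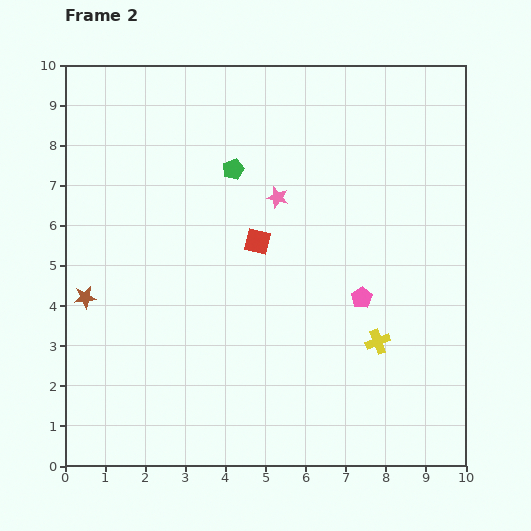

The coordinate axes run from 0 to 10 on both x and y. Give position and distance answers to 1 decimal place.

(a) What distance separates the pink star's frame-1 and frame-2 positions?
0.6

The pink star moved from (5.7, 6.2) to (5.3, 6.7), a distance of √(0.4² + 0.5²) ≈ 0.6.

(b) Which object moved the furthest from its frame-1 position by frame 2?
the brown star

(moved 3.7; next 2.1)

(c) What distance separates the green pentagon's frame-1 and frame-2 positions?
1.5

The green pentagon moved from (5.4, 8.3) to (4.2, 7.4), a distance of √(1.2² + 0.9²) ≈ 1.5.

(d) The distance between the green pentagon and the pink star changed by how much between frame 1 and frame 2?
-0.8

Distance in frame 1: 2.1. Distance in frame 2: 1.3.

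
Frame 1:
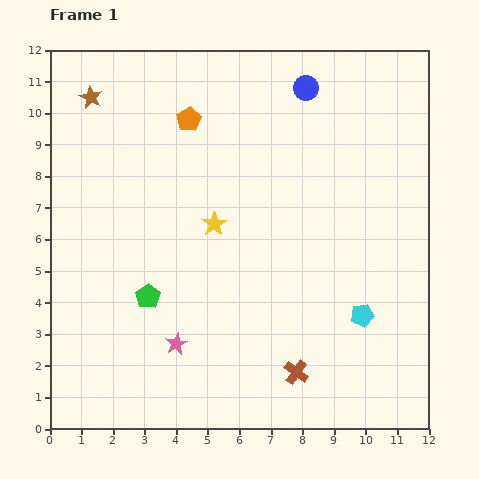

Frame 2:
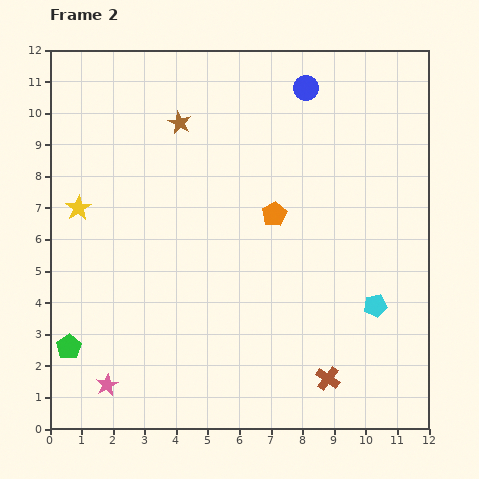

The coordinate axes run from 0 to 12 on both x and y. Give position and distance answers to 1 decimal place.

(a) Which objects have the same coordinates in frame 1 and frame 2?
the blue circle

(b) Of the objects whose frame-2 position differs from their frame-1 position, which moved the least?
the cyan pentagon

(moved 0.5)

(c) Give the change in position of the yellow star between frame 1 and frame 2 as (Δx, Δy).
(-4.3, 0.5)

The yellow star was at (5.2, 6.5) in frame 1 and (0.9, 7.0) in frame 2.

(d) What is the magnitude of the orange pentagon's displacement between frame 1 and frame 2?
4.0

The orange pentagon moved from (4.4, 9.8) to (7.1, 6.8), a distance of √(2.7² + 3.0²) ≈ 4.0.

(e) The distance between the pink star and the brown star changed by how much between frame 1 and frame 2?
+0.3

Distance in frame 1: 8.3. Distance in frame 2: 8.6.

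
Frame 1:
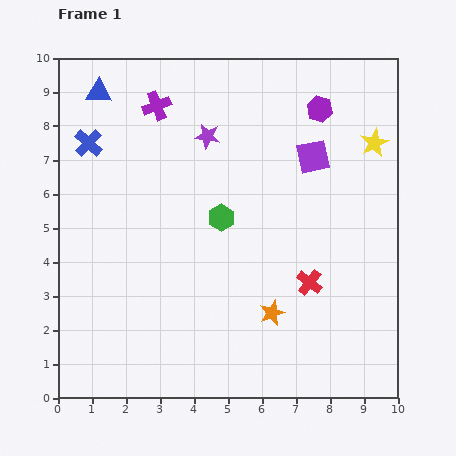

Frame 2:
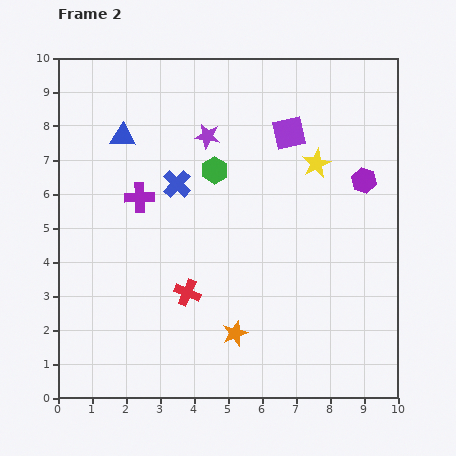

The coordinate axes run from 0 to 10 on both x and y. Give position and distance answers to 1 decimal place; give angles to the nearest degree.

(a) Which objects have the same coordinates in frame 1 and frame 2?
the purple star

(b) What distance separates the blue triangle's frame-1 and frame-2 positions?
1.5

The blue triangle moved from (1.2, 9.0) to (1.9, 7.7), a distance of √(0.7² + 1.3²) ≈ 1.5.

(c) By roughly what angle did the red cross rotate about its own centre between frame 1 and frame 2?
15° counter-clockwise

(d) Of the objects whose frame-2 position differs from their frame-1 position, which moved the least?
the purple square

(moved 1.0)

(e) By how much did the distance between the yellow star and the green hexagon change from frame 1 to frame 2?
-2.0

Distance in frame 1: 5.0. Distance in frame 2: 3.0.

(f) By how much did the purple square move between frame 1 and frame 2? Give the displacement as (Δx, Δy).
(-0.7, 0.7)

The purple square was at (7.5, 7.1) in frame 1 and (6.8, 7.8) in frame 2.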